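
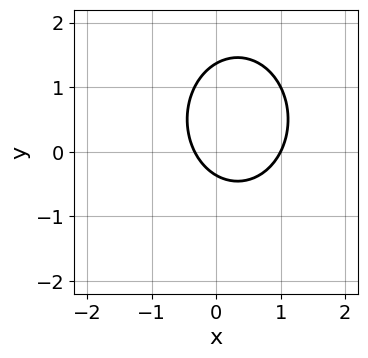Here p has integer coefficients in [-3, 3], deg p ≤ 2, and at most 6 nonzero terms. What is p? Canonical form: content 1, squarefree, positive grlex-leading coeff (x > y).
3*x^2 + 2*y^2 - 2*x - 2*y - 1

1. The degree is 2 — a generic line meets the curve in up to 2 points.
2. Reading off the gridlines: it meets the x-axis at x = 1 (among the integer gridlines).
3. Putting this together gives p.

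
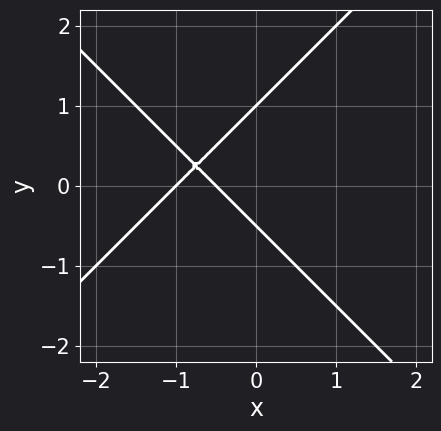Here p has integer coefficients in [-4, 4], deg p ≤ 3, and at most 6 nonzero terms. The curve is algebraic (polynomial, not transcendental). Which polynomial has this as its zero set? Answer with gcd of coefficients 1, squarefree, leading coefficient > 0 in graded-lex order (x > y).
1. deg p = 2. A generic line meets the curve in up to 2 points.
2. Against the integer gridlines: it meets the x-axis at x = -1 (among the integer gridlines); it crosses the y-axis at the gridline y = 1.
3. These observations pin down the coefficients.

2*x^2 - 2*y^2 + 3*x + y + 1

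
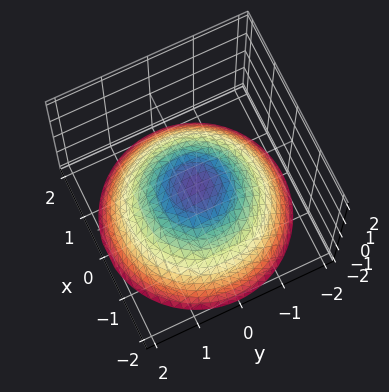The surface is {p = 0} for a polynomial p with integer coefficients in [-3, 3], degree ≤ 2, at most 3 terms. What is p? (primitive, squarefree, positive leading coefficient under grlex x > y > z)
x^2 + y^2 + 2*z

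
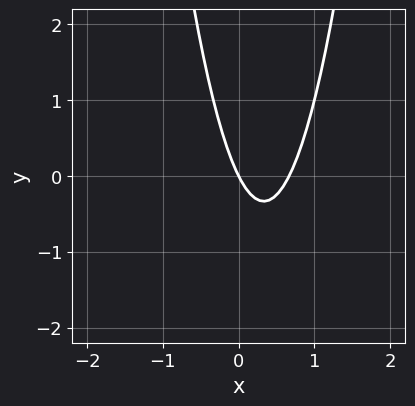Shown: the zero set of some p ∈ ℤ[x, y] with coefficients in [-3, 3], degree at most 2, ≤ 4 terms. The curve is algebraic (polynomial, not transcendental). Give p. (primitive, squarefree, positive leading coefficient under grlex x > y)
First, deg p = 2. A generic line meets the curve in up to 2 points.
Next, reading off the gridlines: it meets the x-axis at x = 0 (among the integer gridlines); it meets the y-axis at y = 0 (among the integer gridlines).
Finally, together with the visible shape, these determine p as stated.

3*x^2 - 2*x - y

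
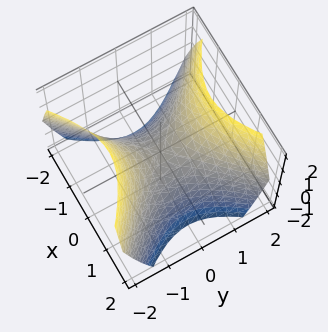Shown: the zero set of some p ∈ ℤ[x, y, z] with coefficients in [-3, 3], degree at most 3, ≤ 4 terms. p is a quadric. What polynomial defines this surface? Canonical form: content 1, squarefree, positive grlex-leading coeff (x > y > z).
x^2 - y^2 + z

Degree: a saddle surface; a quadric, so deg p = 2.
Symmetries: the x ↦ −x reflection is a symmetry, so x appears only in even powers; the y ↦ −y reflection is a symmetry, so y appears only in even powers.
Against the integer gridlines: one y-axis crossing is at y = 0; one x-axis crossing is at x = 0.
Matching integer coefficients to the picture gives p.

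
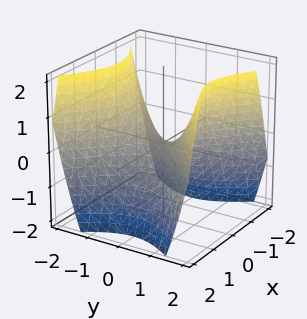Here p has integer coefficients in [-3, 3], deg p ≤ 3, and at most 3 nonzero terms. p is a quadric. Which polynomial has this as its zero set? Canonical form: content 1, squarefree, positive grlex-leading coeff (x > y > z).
First, the degree is 2 — a saddle surface; a quadric.
Next, symmetries: it's symmetric under y → −y, forcing even powers of y; the x ↦ −x reflection is a symmetry, so x appears only in even powers.
Next, from the visible intercepts: one z-axis crossing is at z = 0; one y-axis crossing is at y = 0.
Finally, putting this together gives p.

x^2 - y^2 + z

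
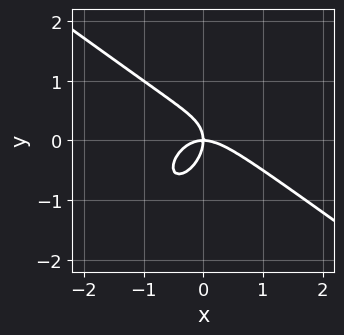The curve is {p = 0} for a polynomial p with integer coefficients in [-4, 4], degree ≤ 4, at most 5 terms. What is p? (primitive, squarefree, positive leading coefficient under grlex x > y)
2*x^3 + x^2*y - x*y^2 + 2*y^3 + 2*x*y

First, deg p = 3. The shape is more complex than any degree-2 curve.
Then, from the axis intercepts and sections: it meets the y-axis at y = 0 (among the integer gridlines); one x-axis crossing is at x = 0.
Finally, these observations pin down the coefficients.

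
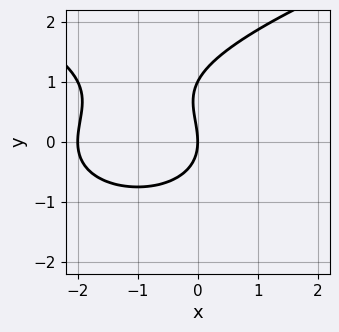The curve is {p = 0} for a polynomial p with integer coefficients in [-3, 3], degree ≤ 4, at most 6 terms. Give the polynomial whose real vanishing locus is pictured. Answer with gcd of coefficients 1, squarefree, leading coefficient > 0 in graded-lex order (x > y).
1. deg p = 3. No degree-2 curve has this shape.
2. Observable constraints: among the integer gridlines, it crosses the y-axis at y ∈ {0, 1}; among the integer gridlines, it crosses the x-axis at x ∈ {-2, 0}.
3. Fitting integer coefficients to these (and the overall shape) gives p.

y^3 - x^2 - y^2 - 2*x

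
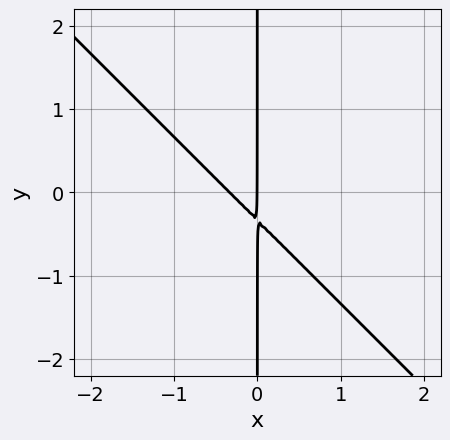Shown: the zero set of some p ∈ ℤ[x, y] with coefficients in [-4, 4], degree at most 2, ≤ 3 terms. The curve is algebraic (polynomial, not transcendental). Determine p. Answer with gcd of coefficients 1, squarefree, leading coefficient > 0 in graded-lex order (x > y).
1. Degree: the shape is more complex than any degree-1 curve, so deg p = 2.
2. From the axis intercepts and sections: the visible y-axis segment lies entirely on the curve; it meets the x-axis at x = 0 (among the integer gridlines).
3. Solving for integer coefficients yields p as stated.

3*x^2 + 3*x*y + x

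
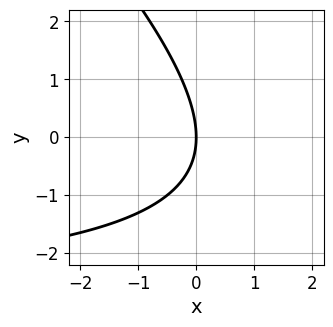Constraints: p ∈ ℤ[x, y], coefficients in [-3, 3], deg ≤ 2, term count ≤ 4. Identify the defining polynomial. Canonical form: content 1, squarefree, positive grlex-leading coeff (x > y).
x*y + y^2 + 3*x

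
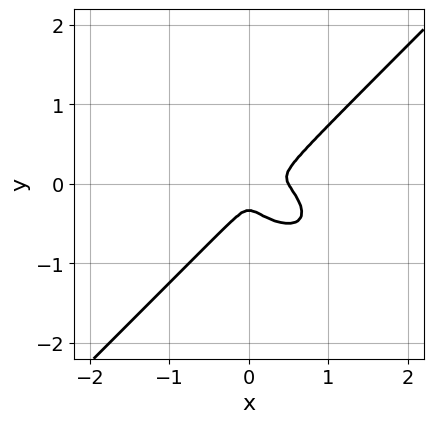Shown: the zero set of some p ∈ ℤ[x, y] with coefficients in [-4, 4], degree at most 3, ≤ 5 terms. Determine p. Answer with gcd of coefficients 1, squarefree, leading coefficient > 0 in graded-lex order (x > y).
deg p = 3. No degree-2 curve has this shape.
The integer polynomial consistent with all of this is the stated p.

2*x^3 + x^2*y - 3*y^3 - x^2 - y^2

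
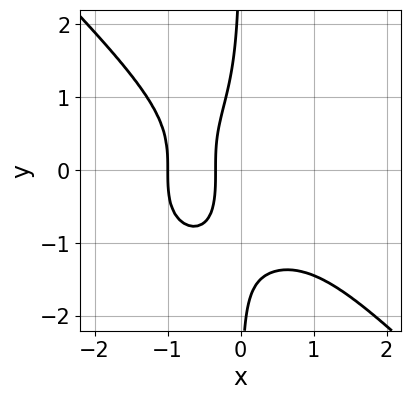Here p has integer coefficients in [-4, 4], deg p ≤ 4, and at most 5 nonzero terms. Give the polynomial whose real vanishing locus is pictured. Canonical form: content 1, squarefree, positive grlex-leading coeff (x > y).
2*x^4 + 2*x*y^3 + 3*x + 1

(a) deg p = 4. A generic line meets the curve in up to 4 points.
(b) Against the integer gridlines: it crosses the x-axis at the gridline x = -1; the curve avoids every integer y-axis point in the box.
(c) Fitting integer coefficients to these (and the overall shape) gives p.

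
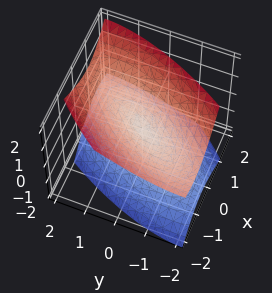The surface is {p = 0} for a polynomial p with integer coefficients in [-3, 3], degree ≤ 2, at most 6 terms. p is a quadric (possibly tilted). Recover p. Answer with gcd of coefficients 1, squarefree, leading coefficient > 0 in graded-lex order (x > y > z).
Degree: a generic line meets the surface in up to 2 points, so deg p = 2.
From the axis intercepts and sections: it meets the z-axis at z = 0 (among the integer gridlines); one x-axis crossing is at x = 0; one y-axis crossing is at y = 0.
Putting this together gives p.

2*x^2 - 2*x*y + x*z + y^2 - 2*z^2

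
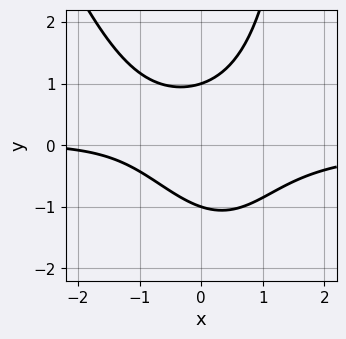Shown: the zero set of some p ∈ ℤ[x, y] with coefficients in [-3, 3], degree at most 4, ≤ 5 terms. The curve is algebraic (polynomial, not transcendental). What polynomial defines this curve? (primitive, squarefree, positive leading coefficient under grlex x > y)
3*x^2*y + x*y^2 - 3*y^2 + x + 3

First, degree: the shape is more complex than any degree-2 curve, so deg p = 3.
Then, checking where it meets the axes: among the integer gridlines, it crosses the y-axis at y ∈ {-1, 1}; it misses every integer gridline on the x-axis.
Finally, solving for integer coefficients yields p as stated.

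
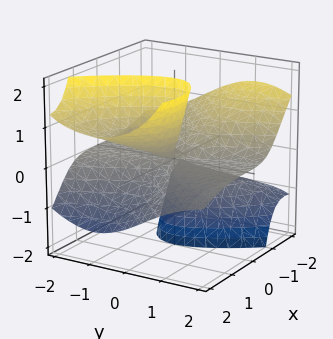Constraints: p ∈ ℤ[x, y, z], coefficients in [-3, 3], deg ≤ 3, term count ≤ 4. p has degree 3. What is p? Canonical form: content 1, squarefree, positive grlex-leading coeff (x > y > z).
x^3 + 3*x*y*z - 3*x*z^2 + 3*y^2*z

First, the picture has 2 separate pieces.
Then, the degree is 3 — a generic line meets the surface in up to 3 points.
Next, checking where it meets the axes: one x-axis crossing is at x = 0; every point of the y-axis in the box is on the surface; the visible z-axis segment lies entirely on the surface.
Finally, assembling these constraints gives the stated polynomial.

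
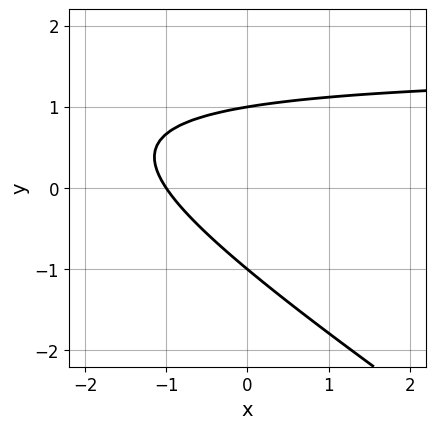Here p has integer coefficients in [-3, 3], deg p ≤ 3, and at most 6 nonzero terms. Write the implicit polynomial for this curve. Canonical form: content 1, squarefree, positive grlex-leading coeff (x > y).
(a) The degree is 2 — the shape is more complex than any degree-1 curve.
(b) From the axis intercepts and sections: one x-axis crossing is at x = -1; among the integer gridlines, it crosses the y-axis at y ∈ {-1, 1}.
(c) Together with the visible shape, these determine p as stated.

2*x*y + 3*y^2 - 3*x - 3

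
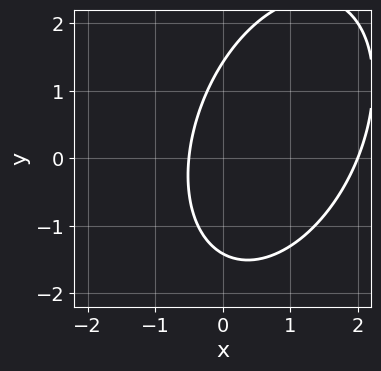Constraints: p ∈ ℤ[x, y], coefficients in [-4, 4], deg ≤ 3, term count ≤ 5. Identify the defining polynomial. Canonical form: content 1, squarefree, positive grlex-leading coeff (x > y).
2*x^2 - x*y + y^2 - 3*x - 2

The degree is 2 — no degree-1 curve has this shape.
Checking where it meets the axes: it crosses the x-axis at the gridline x = 2.
Together with the visible shape, these determine p as stated.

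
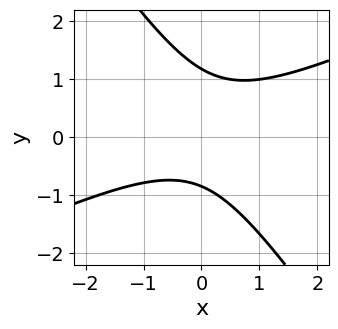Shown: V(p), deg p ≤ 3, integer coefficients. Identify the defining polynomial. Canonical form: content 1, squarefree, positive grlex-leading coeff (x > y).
1. The degree is 2 — a generic line meets the curve in up to 2 points.
2. Observable constraints: the curve avoids every integer x-axis point in the box.
3. Assembling these constraints gives the stated polynomial.

2*x^2 - 3*x*y - 3*y^2 + y + 3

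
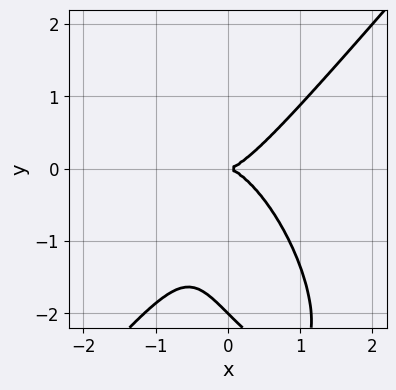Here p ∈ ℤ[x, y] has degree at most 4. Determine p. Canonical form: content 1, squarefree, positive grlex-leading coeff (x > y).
Degree: the shape is more complex than any degree-2 curve, so deg p = 3.
Against the integer gridlines: it crosses the x-axis at the gridline x = 0; the y-axis gridline crossings are at y ∈ {-2, 0}.
These observations pin down the coefficients.

3*x^3 - x*y^2 - y^3 - 2*y^2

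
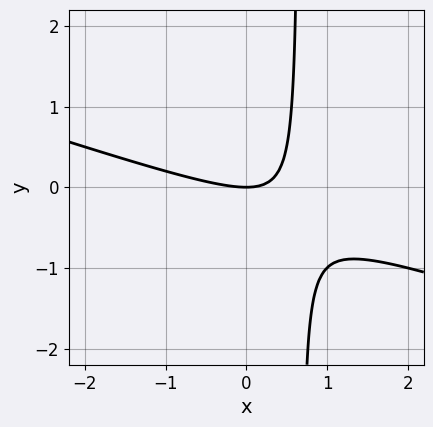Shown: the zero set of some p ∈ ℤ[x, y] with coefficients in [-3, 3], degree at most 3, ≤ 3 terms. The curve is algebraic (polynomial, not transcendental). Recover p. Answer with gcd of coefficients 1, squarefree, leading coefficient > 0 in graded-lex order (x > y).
(a) Degree: no degree-1 curve has this shape, so deg p = 2.
(b) From the visible intercepts: one y-axis crossing is at y = 0; it meets the x-axis at x = 0 (among the integer gridlines).
(c) The integer polynomial consistent with all of this is the stated p.

x^2 + 3*x*y - 2*y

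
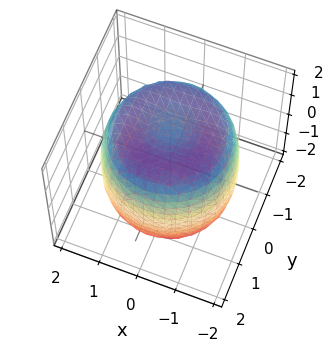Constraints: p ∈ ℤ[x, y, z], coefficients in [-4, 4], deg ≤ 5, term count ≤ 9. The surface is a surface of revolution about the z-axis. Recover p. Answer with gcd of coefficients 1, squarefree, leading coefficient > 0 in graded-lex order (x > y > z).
x^4 + 2*x^2*y^2 + y^4 - 2*x^2 - 2*y^2 + z^2 - 2

(a) Degree: a generic line meets the surface in up to 4 points, so deg p = 4.
(b) Symmetries: the surface is invariant under rotation about z: p = q(x² + y², z).
(c) Against the integer gridlines: a circular section at z = 1 has radius between 1 and 2.
(d) Together with the visible shape, these determine p as stated.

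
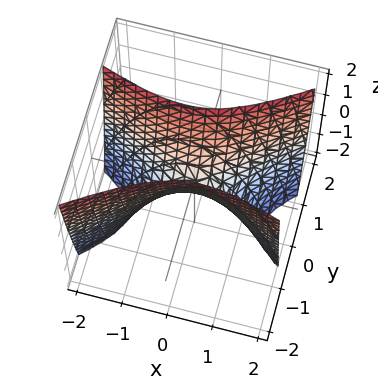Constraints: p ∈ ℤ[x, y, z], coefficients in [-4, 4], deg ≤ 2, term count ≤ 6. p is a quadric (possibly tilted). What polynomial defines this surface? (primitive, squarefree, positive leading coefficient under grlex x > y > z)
deg p = 2. The shape is more complex than any degree-1 surface.
Against the integer gridlines: it crosses the y-axis at the gridline y = 0; it meets the x-axis at x = 0 (among the integer gridlines); it crosses the z-axis at the gridline z = 0.
The integer polynomial consistent with all of this is the stated p.

x^2 + x*y - 3*y^2 + z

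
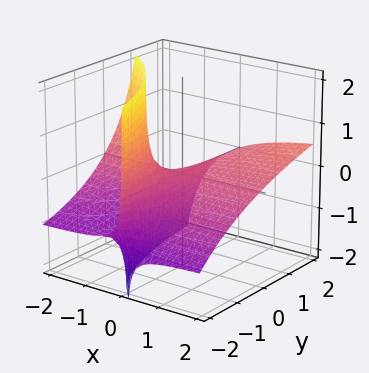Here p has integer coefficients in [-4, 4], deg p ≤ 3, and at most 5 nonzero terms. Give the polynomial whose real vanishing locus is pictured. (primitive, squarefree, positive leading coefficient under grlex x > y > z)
1. Degree: the shape is more complex than any degree-1 surface, so deg p = 2.
2. Reading off the gridlines: one z-axis crossing is at z = 0; the visible x-axis segment lies entirely on the surface; every point of the y-axis in the box is on the surface.
3. Assembling these constraints gives the stated polynomial.

x*y - 2*x*z - y*z - 2*z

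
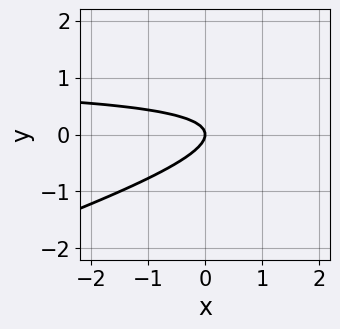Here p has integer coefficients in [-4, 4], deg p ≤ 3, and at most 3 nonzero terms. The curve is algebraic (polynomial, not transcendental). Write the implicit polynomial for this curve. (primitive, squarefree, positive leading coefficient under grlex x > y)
x*y - 3*y^2 - x

The degree is 2 — the shape is more complex than any degree-1 curve.
From the axis intercepts and sections: it crosses the y-axis at the gridline y = 0; it crosses the x-axis at the gridline x = 0.
Solving for integer coefficients yields p as stated.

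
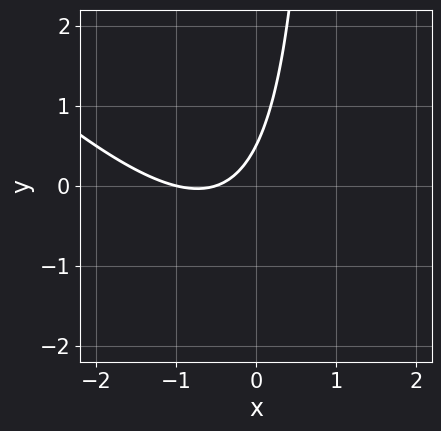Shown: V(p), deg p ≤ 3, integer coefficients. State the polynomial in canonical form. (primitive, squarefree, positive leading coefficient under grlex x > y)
First, degree: no degree-1 curve has this shape, so deg p = 2.
Then, from the axis intercepts and sections: one x-axis crossing is at x = -1.
Finally, matching integer coefficients to the picture gives p.

2*x^2 + 2*x*y + 3*x - 2*y + 1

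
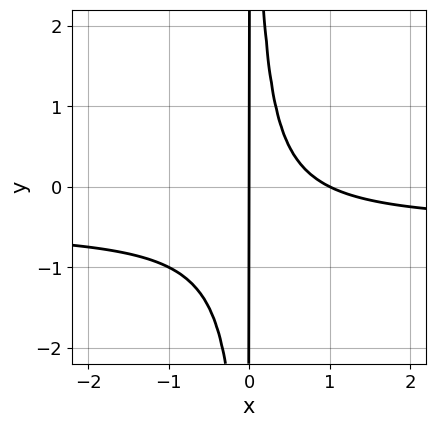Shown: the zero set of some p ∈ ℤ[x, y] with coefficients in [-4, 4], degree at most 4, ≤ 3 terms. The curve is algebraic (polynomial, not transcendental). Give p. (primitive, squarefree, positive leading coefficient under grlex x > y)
deg p = 3. A generic line meets the curve in up to 3 points.
Against the integer gridlines: every point of the y-axis in the box is on the curve; the x-axis gridline crossings are at x ∈ {0, 1}.
The integer polynomial consistent with all of this is the stated p.

2*x^2*y + x^2 - x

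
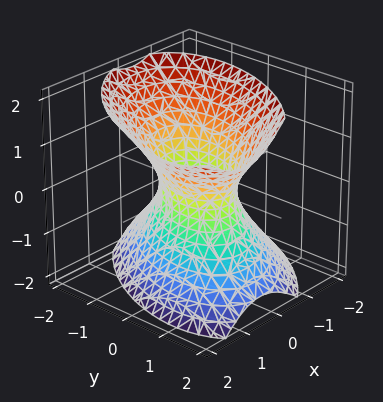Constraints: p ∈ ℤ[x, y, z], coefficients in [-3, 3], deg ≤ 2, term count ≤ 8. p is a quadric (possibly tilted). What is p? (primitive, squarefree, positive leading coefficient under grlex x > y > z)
3*x^2 - 2*x*y - x*z + 2*y^2 - 2*z^2 - 2

(a) deg p = 2. No degree-1 surface has this shape.
(b) Reading off the gridlines: the y-axis gridline crossings are at y ∈ {-1, 1}; it misses every integer gridline on the z-axis.
(c) Assembling these constraints gives the stated polynomial.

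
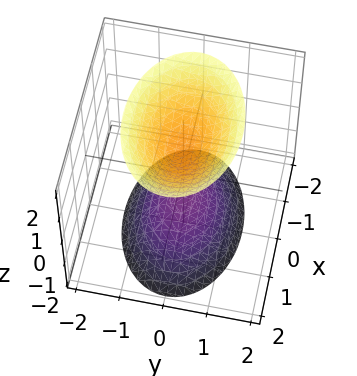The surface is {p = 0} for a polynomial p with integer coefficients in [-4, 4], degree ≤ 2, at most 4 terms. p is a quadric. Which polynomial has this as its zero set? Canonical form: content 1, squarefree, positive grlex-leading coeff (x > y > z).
The picture has 2 separate pieces. They look like related sheets of one shape, so recover p as a whole.
deg p = 2. Two separate bowl-shaped sheets opening away from each other; a quadric.
Symmetries: the z ↦ −z reflection is a symmetry, so z appears only in even powers; it's symmetric under x → −x, forcing even powers of x; it's symmetric under y → −y, forcing even powers of y.
From the axis intercepts and sections: among the integer gridlines, it crosses the z-axis at z ∈ {-1, 1}; it misses every integer gridline on the y-axis; no x-intercept at any integer in the box.
These observations pin down the coefficients.

x^2 + 2*y^2 - z^2 + 1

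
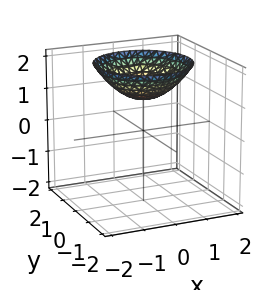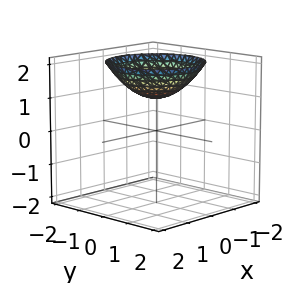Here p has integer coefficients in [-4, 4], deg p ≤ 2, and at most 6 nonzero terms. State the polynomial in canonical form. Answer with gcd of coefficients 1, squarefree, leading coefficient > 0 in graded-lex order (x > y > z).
x^2 + y^2 - 2*z + 2

First, the degree is 2 — a generic line meets the surface in up to 2 points.
Next, symmetries: the z-axis is an axis of rotation, so x and y enter only as x² + y².
Then, from the visible intercepts: no y-intercept at any integer in the box; one z-axis crossing is at z = 1.
Finally, fitting integer coefficients to these (and the overall shape) gives p.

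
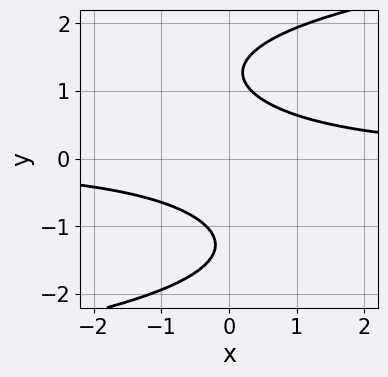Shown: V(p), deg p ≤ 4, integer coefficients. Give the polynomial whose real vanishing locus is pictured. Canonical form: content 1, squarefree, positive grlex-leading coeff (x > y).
deg p = 4. A generic line meets the curve in up to 4 points.
From the visible intercepts: no x-intercept at any integer in the box; no y-intercept at any integer in the box.
Putting this together gives p.

y^4 - 3*x*y - 3*y^2 + 3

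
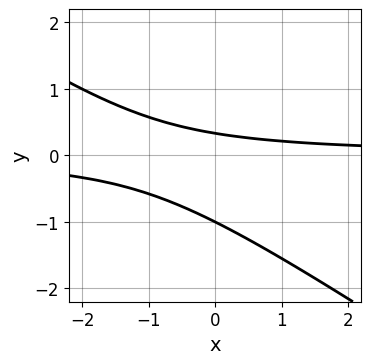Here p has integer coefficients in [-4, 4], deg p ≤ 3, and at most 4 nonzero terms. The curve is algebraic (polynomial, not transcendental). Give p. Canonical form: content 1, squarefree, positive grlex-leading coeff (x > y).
(a) The degree is 2 — no degree-1 curve has this shape.
(b) Checking where it meets the axes: one y-axis crossing is at y = -1; it misses every integer gridline on the x-axis.
(c) Assembling these constraints gives the stated polynomial.

2*x*y + 3*y^2 + 2*y - 1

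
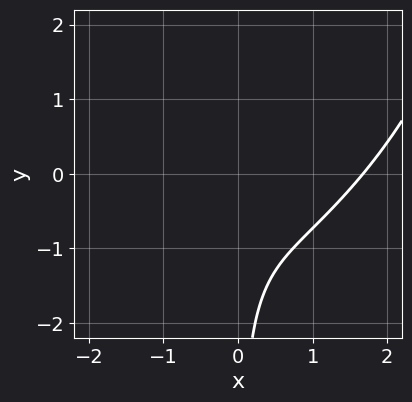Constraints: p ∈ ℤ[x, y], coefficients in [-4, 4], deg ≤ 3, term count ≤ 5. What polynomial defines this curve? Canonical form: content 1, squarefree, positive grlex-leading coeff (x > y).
2*x^3 - 2*x^2*y + x*y^2 - 3*x^2 - 1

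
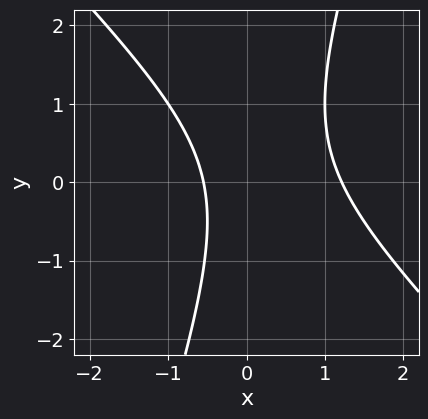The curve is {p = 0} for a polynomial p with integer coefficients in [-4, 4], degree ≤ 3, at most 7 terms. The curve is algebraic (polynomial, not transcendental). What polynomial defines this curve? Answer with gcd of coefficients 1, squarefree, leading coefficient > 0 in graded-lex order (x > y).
3*x^2 + 2*x*y - y^2 - 2*x - 2

(a) The degree is 2 — the shape is more complex than any degree-1 curve.
(b) From the axis intercepts and sections: it misses every integer gridline on the y-axis.
(c) Putting this together gives p.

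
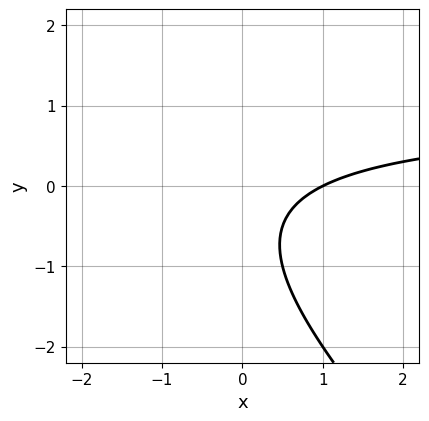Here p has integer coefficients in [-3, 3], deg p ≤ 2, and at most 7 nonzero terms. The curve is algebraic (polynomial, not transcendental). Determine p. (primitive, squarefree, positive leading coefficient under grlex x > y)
First, degree: no degree-1 curve has this shape, so deg p = 2.
Then, against the integer gridlines: it misses every integer gridline on the y-axis; one x-axis crossing is at x = 1.
Finally, solving for integer coefficients yields p as stated.

x*y + y^2 - x + y + 1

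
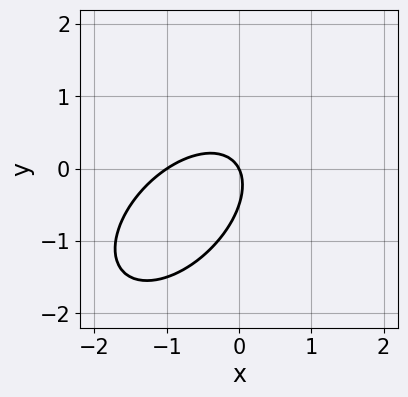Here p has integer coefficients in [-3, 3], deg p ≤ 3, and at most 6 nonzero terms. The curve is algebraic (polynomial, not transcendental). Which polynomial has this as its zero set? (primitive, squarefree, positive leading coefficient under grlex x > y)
2*x^2 - 2*x*y + 2*y^2 + 2*x + y

The degree is 2 — no degree-1 curve has this shape.
Checking where it meets the axes: the x-axis gridline crossings are at x ∈ {-1, 0}; it meets the y-axis at y = 0 (among the integer gridlines).
Fitting integer coefficients to these (and the overall shape) gives p.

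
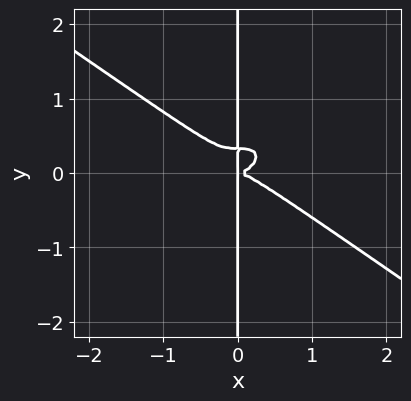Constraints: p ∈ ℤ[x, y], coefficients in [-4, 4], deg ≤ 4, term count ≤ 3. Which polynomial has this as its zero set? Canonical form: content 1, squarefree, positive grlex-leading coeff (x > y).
Degree: the shape is more complex than any degree-3 curve, so deg p = 4.
Reading off the gridlines: every point of the y-axis in the box is on the curve.
These observations pin down the coefficients.

x^4 + 3*x*y^3 - x*y^2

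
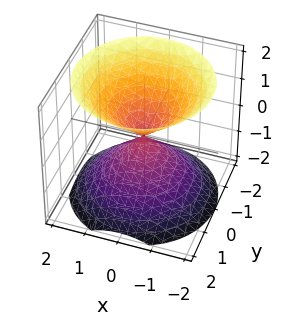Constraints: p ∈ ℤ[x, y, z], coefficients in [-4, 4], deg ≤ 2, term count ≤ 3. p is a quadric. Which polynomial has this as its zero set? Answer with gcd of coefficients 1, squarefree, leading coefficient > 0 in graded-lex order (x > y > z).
x^2 + y^2 - z^2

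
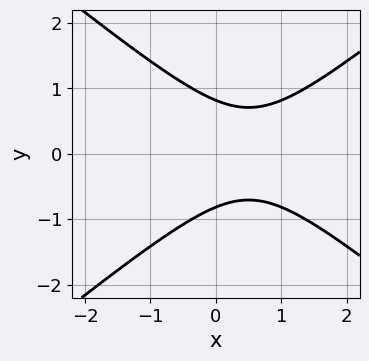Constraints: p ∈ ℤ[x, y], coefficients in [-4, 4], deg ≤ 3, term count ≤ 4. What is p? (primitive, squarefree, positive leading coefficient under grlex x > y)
(a) deg p = 2. A generic line meets the curve in up to 2 points.
(b) Symmetries: the y ↦ −y reflection is a symmetry, so y appears only in even powers.
(c) From the visible intercepts: it misses every integer gridline on the x-axis.
(d) Matching integer coefficients to the picture gives p.

2*x^2 - 3*y^2 - 2*x + 2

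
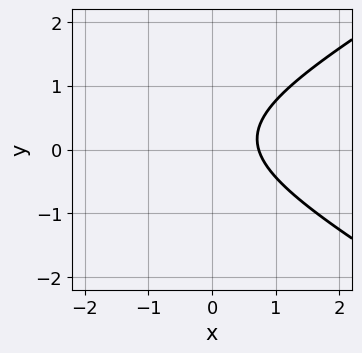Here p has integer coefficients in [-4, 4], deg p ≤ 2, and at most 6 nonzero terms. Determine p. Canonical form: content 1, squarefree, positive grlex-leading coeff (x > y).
First, deg p = 2. The shape is more complex than any degree-1 curve.
Next, against the integer gridlines: it misses every integer gridline on the y-axis.
Finally, fitting integer coefficients to these (and the overall shape) gives p.

x^2 - 3*y^2 + 2*x + y - 2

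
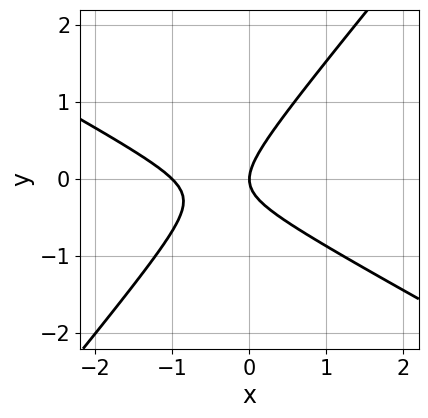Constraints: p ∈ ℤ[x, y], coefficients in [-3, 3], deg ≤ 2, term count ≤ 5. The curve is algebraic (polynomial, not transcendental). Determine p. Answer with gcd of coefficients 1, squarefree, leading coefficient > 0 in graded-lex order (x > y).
2*x^2 + 2*x*y - 3*y^2 + 2*x

First, degree: a generic line meets the curve in up to 2 points, so deg p = 2.
Next, from the visible intercepts: one y-axis crossing is at y = 0; among the integer gridlines, it crosses the x-axis at x ∈ {-1, 0}.
Finally, these observations pin down the coefficients.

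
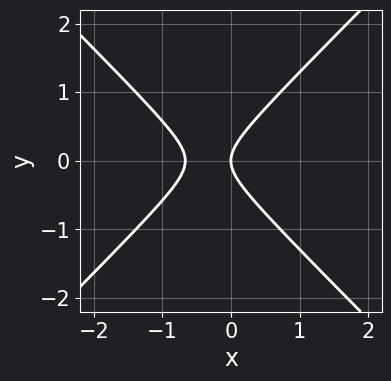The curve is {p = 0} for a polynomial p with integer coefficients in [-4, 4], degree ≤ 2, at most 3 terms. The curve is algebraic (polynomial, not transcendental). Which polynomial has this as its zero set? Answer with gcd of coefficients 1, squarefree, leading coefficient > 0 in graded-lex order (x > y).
3*x^2 - 3*y^2 + 2*x

First, the degree is 2 — a generic line meets the curve in up to 2 points.
Then, symmetries: the y ↦ −y reflection is a symmetry, so y appears only in even powers.
Then, observable constraints: one y-axis crossing is at y = 0; it crosses the x-axis at the gridline x = 0.
Finally, together with the visible shape, these determine p as stated.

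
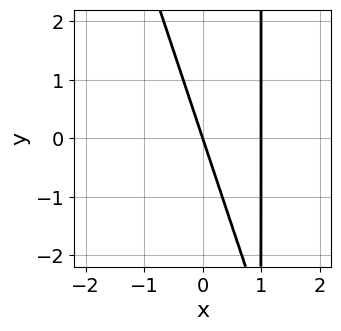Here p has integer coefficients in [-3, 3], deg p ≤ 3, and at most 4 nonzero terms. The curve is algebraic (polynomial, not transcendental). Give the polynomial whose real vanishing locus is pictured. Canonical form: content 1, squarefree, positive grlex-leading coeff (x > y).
The degree is 2 — the shape is more complex than any degree-1 curve.
Reading off the gridlines: among the integer gridlines, it crosses the x-axis at x ∈ {0, 1}; it meets the y-axis at y = 0 (among the integer gridlines).
Assembling these constraints gives the stated polynomial.

3*x^2 + x*y - 3*x - y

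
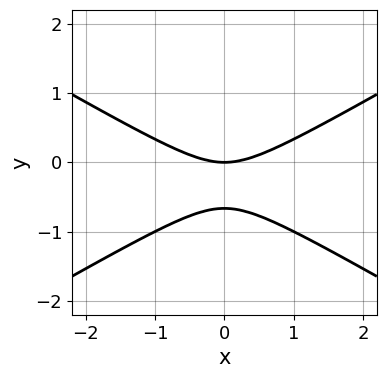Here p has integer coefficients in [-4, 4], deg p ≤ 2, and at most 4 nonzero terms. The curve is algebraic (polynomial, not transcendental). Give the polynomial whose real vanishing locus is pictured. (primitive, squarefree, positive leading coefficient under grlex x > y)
x^2 - 3*y^2 - 2*y

(a) The degree is 2 — the shape is more complex than any degree-1 curve.
(b) Symmetries: the x ↦ −x reflection is a symmetry, so x appears only in even powers.
(c) Against the integer gridlines: it crosses the x-axis at the gridline x = 0; it meets the y-axis at y = 0 (among the integer gridlines).
(d) Matching integer coefficients to the picture gives p.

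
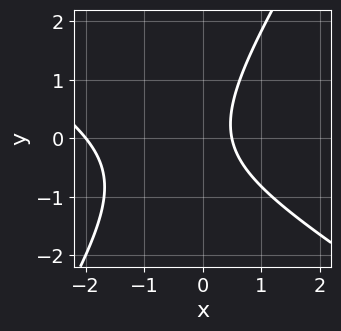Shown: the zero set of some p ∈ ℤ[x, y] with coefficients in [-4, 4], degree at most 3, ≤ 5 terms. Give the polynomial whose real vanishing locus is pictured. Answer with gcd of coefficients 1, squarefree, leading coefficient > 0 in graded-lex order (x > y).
(a) The degree is 2 — the shape is more complex than any degree-1 curve.
(b) From the axis intercepts and sections: it meets the x-axis at x = -2 (among the integer gridlines); no y-intercept at any integer in the box.
(c) Matching integer coefficients to the picture gives p.

2*x^2 + 2*x*y - 2*y^2 + 3*x - 2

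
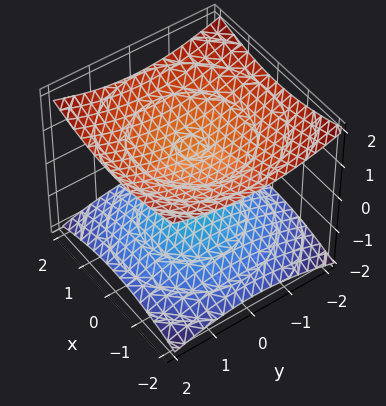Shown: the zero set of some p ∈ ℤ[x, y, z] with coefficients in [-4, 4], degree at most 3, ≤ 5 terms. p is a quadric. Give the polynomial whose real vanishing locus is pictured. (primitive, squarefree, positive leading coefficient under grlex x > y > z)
I count 2 distinct pieces. Treating them together as one polynomial.
Degree: two sheets facing apart; a quadric, so deg p = 2.
Symmetries: it's symmetric under z → −z, forcing even powers of z; the z-axis is an axis of rotation, so x and y enter only as x² + y².
Reading off the gridlines: among the integer gridlines, it crosses the z-axis at z ∈ {-1, 1}; no x-intercept at any integer in the box; it misses every integer gridline on the y-axis.
Matching integer coefficients to the picture gives p.

x^2 + y^2 - 3*z^2 + 3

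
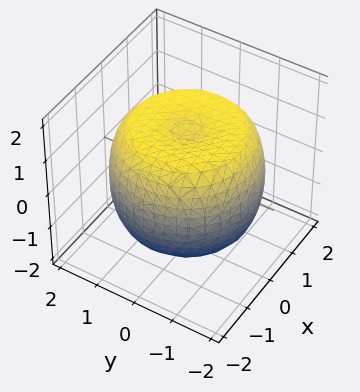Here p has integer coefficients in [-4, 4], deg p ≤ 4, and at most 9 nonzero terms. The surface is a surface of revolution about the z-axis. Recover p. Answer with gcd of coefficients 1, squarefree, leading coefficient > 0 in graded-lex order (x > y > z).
x^4 + 2*x^2*y^2 + y^4 - 2*x^2 - 2*y^2 + 2*z^2 - 3

(a) deg p = 4.
(b) Symmetries: the z-axis is an axis of rotation, so x and y enter only as x² + y².
(c) Reading off the gridlines: a circular section at z = 0 has radius between 1 and 2.
(d) Matching integer coefficients to the picture gives p.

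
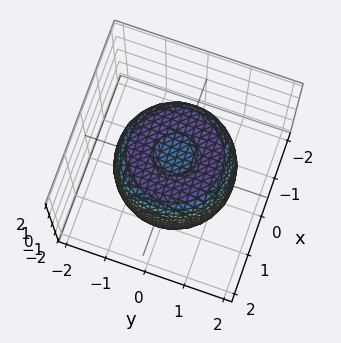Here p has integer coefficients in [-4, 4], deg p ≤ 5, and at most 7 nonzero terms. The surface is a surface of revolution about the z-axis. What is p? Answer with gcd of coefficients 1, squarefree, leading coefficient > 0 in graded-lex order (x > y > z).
The degree is 4 — the shape is more complex than any degree-3 surface.
Symmetries: the surface is invariant under rotation about z: p = q(x² + y², z).
Checking where it meets the axes: the z-axis gridline crossings are at z ∈ {-1, 1}; a circular section at z = 0 has radius between 1 and 2.
Solving for integer coefficients yields p as stated.

2*x^4 + 4*x^2*y^2 + 2*y^4 - 3*x^2 - 3*y^2 + 2*z^2 - 2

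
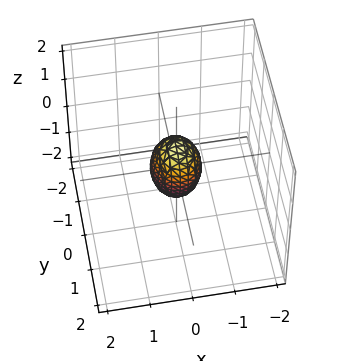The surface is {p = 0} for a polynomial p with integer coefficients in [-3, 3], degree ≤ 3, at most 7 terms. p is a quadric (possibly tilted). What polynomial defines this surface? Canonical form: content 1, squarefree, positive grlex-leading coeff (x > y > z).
3*x^2 + 2*y^2 - y*z + z^2 - 1

1. The degree is 2 — a generic line meets the surface in up to 2 points.
2. Observable constraints: among the integer gridlines, it crosses the z-axis at z ∈ {-1, 1}.
3. Fitting integer coefficients to these (and the overall shape) gives p.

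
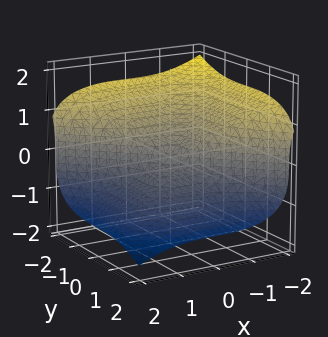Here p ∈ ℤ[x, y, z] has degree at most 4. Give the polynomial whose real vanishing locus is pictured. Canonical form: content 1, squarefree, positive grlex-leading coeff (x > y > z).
x^3 + y^3 + 3*z^3

Degree: the shape is more complex than any degree-2 surface, so deg p = 3.
Observable constraints: it crosses the z-axis at the gridline z = 0; one y-axis crossing is at y = 0.
Putting this together gives p.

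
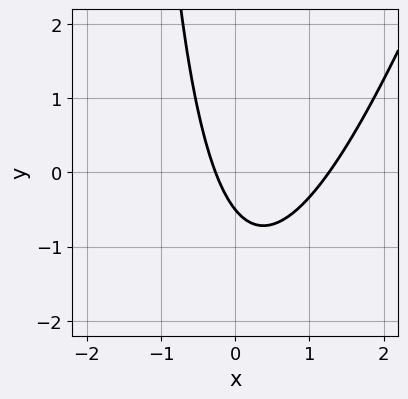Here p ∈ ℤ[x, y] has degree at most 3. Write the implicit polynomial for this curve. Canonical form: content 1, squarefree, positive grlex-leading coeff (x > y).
First, the degree is 2 — no degree-1 curve has this shape.
Finally, solving for integer coefficients yields p as stated.

3*x^2 - x*y - 3*x - 2*y - 1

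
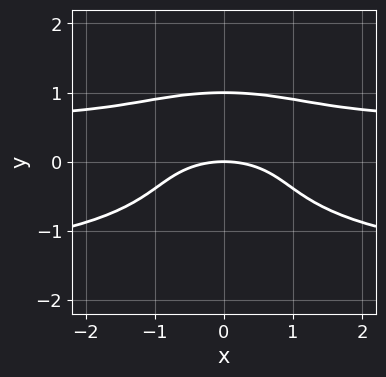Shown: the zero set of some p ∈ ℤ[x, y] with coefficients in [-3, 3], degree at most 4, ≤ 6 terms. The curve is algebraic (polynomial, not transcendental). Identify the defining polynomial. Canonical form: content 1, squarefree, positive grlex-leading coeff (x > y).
First, deg p = 4. A generic line meets the curve in up to 4 points.
Next, symmetries: mirror symmetry x ↦ −x ⇒ only even powers of x.
Then, against the integer gridlines: the y-axis gridline crossings are at y ∈ {0, 1}; one x-axis crossing is at x = 0.
Finally, fitting integer coefficients to these (and the overall shape) gives p.

x^2*y^2 + 3*y^4 + x^2*y - x^2 - 3*y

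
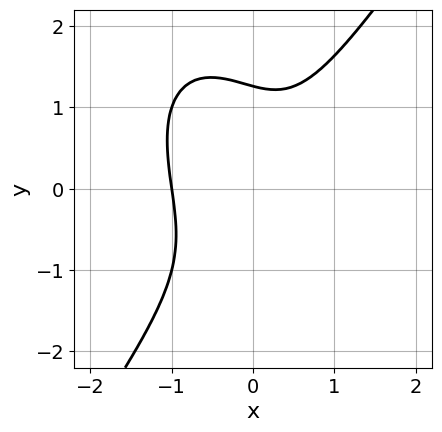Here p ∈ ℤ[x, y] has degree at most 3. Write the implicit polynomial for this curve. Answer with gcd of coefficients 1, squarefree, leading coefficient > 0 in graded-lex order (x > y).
deg p = 3. A generic line meets the curve in up to 3 points.
From the visible intercepts: it crosses the x-axis at the gridline x = -1.
The integer polynomial consistent with all of this is the stated p.

3*x^3 - y^3 + x^2 - x*y + 2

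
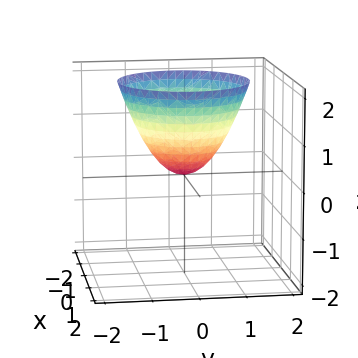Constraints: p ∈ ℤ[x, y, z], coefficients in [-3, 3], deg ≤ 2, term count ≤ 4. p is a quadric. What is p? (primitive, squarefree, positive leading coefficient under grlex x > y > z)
x^2 + y^2 - z

(a) Degree: a single bowl opening along one axis; a quadric, so deg p = 2.
(b) Symmetries: rotational symmetry about the z-axis ⇒ p depends on x, y only through x² + y².
(c) From the visible intercepts: one z-axis crossing is at z = 0; it crosses the y-axis at the gridline y = 0; a circular section at z = 1 has radius exactly 1; one x-axis crossing is at x = 0.
(d) Fitting integer coefficients to these (and the overall shape) gives p.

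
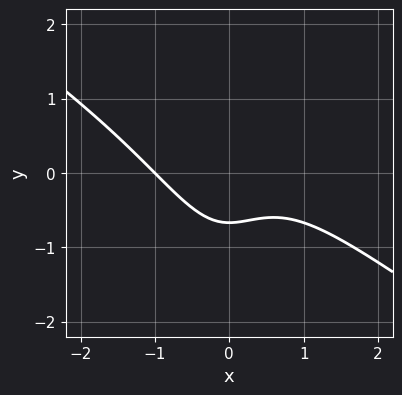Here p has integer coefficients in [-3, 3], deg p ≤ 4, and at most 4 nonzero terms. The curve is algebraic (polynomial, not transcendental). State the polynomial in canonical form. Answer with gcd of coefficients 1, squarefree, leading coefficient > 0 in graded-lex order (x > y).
2*x^3 + 3*x^2*y + 3*y + 2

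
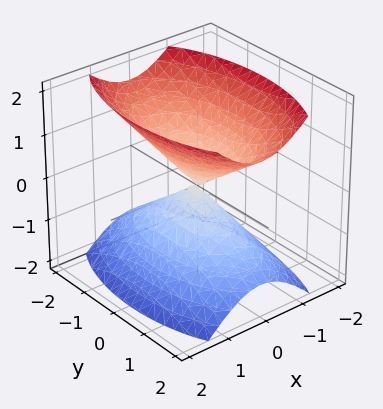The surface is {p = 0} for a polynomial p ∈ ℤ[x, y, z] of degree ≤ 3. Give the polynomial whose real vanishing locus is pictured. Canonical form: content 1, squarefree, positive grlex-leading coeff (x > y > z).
First, there are 2 components.
Next, degree: a double cone through the origin; a quadric, so deg p = 2.
Next, symmetries: the x ↦ −x reflection is a symmetry, so x appears only in even powers; the y ↦ −y reflection is a symmetry, so y appears only in even powers; it's symmetric under z → −z, forcing even powers of z.
Then, against the integer gridlines: it meets the x-axis at x = 0 (among the integer gridlines); it crosses the z-axis at the gridline z = 0; one y-axis crossing is at y = 0.
Finally, solving for integer coefficients yields p as stated.

3*x^2 + y^2 - 2*z^2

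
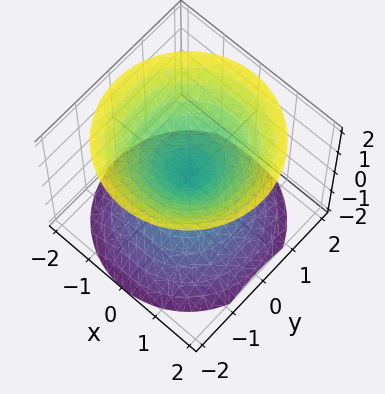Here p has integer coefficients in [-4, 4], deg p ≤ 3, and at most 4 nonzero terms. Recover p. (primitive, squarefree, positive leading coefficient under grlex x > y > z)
1. I count 2 distinct pieces. Treating them together as one polynomial.
2. deg p = 2. Two nappes meeting at a single point; a quadric.
3. Symmetries: mirror symmetry z ↦ −z ⇒ only even powers of z; rotational symmetry about the z-axis ⇒ p depends on x, y only through x² + y².
4. Checking where it meets the axes: it crosses the z-axis at the gridline z = 0; it crosses the y-axis at the gridline y = 0.
5. Together with the visible shape, these determine p as stated.

x^2 + y^2 - z^2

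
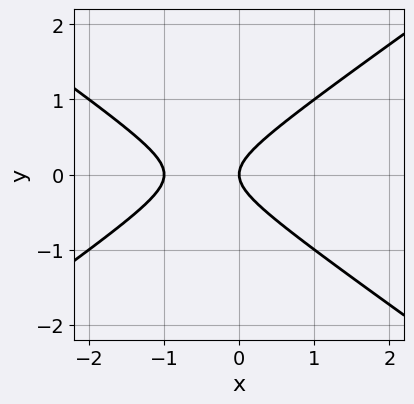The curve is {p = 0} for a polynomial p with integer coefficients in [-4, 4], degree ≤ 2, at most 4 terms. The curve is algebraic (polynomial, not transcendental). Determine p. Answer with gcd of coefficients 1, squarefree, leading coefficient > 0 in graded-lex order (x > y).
x^2 - 2*y^2 + x

The degree is 2 — the shape is more complex than any degree-1 curve.
Symmetries: it's symmetric under y → −y, forcing even powers of y.
From the axis intercepts and sections: among the integer gridlines, it crosses the x-axis at x ∈ {-1, 0}; one y-axis crossing is at y = 0.
The integer polynomial consistent with all of this is the stated p.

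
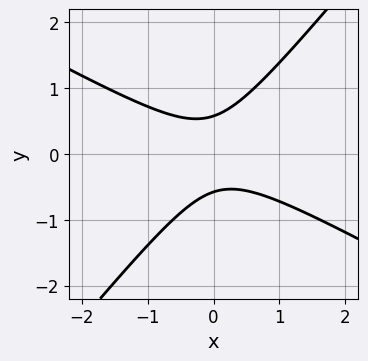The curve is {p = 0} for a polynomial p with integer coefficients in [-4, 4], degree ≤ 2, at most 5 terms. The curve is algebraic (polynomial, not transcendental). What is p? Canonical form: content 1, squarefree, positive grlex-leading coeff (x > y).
First, deg p = 2.
Next, reading off the gridlines: the curve avoids every integer x-axis point in the box.
Finally, matching integer coefficients to the picture gives p.

2*x^2 + 2*x*y - 3*y^2 + 1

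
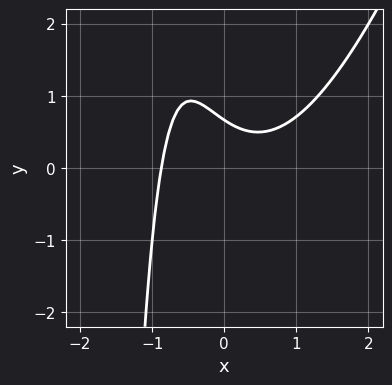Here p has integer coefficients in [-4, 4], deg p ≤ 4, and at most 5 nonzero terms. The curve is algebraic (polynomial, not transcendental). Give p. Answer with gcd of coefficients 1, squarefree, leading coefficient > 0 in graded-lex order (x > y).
3*x^3 - x^2*y - 3*x*y - 3*y + 2

(a) Degree: a generic line meets the curve in up to 3 points, so deg p = 3.
(b) Matching integer coefficients to the picture gives p.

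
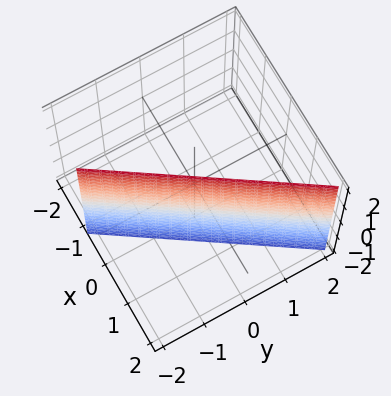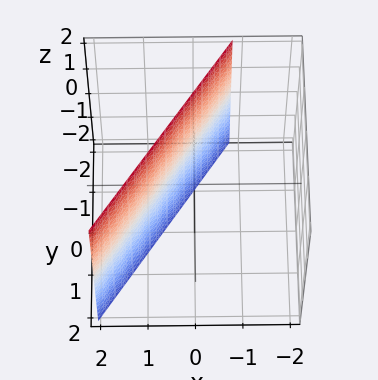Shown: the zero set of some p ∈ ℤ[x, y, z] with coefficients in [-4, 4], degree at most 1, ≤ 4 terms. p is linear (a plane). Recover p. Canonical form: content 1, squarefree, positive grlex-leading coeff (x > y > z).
3*x - 2*y - 2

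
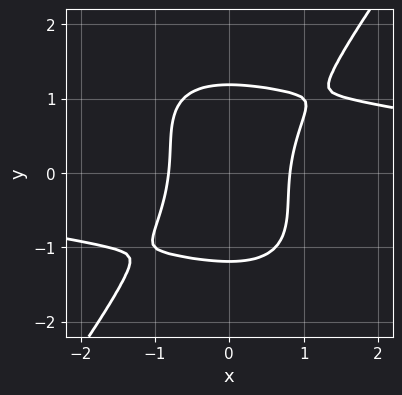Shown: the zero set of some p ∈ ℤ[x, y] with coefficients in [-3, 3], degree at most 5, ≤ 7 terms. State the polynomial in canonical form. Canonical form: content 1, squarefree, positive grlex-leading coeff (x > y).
x^3*y + x^2*y^2 - y^4 - 3*x^2 + 2

The degree is 4 — a generic line meets the curve in up to 4 points.
The integer polynomial consistent with all of this is the stated p.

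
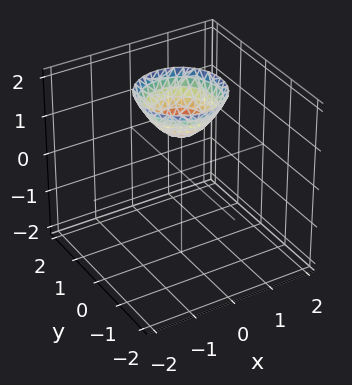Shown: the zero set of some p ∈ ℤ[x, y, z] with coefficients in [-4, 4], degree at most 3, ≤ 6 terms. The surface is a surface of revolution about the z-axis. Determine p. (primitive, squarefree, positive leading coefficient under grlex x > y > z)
First, the degree is 2 — a generic line meets the surface in up to 2 points.
Then, symmetries: the surface is invariant under rotation about z: p = q(x² + y², z).
Then, from the visible intercepts: it misses every integer gridline on the y-axis; the surface avoids every integer x-axis point in the box; it crosses the z-axis at the gridline z = 1.
Finally, solving for integer coefficients yields p as stated.

x^2 + y^2 - z + 1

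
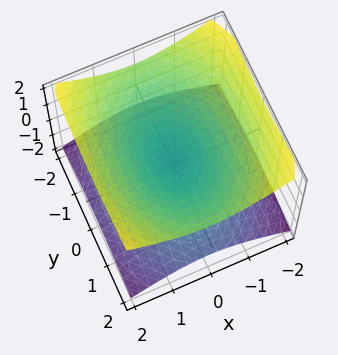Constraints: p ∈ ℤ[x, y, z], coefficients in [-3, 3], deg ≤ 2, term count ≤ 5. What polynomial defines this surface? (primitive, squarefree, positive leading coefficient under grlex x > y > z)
2*x^2 + y^2 - 3*z^2

1. The degree is 2 — a double cone through the origin; a quadric.
2. Symmetries: mirror symmetry x ↦ −x ⇒ only even powers of x; mirror symmetry y ↦ −y ⇒ only even powers of y; the z ↦ −z reflection is a symmetry, so z appears only in even powers.
3. From the axis intercepts and sections: it meets the y-axis at y = 0 (among the integer gridlines); one x-axis crossing is at x = 0.
4. Together with the visible shape, these determine p as stated.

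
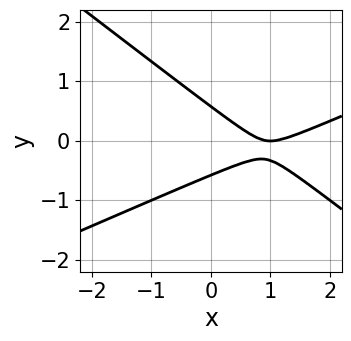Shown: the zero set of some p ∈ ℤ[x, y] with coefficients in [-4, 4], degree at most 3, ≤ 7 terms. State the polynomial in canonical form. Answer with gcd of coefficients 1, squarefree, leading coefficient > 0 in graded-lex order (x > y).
x^2 - x*y - 3*y^2 - 2*x + 1

First, deg p = 2.
Then, observable constraints: it crosses the x-axis at the gridline x = 1.
Finally, these observations pin down the coefficients.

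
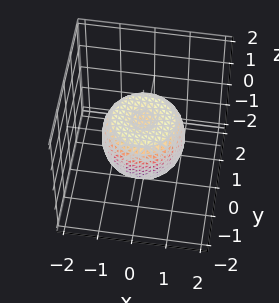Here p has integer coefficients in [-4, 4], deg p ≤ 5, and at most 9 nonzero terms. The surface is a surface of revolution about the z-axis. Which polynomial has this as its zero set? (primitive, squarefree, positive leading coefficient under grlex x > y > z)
(a) The degree is 4 — the shape is more complex than any degree-3 surface.
(b) Symmetries: rotational symmetry about the z-axis ⇒ p depends on x, y only through x² + y².
(c) Observable constraints: a circular section at z = 0 has radius between 1 and 2.
(d) Putting this together gives p.

2*x^4 + 4*x^2*y^2 + 2*y^4 - 2*x^2 - 2*y^2 + 2*z^2 - 1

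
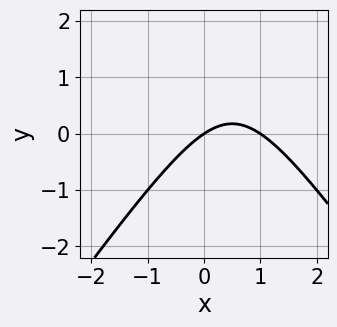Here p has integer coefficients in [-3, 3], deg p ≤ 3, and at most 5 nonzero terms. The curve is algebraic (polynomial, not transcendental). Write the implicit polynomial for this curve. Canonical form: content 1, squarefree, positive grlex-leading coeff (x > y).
1. Degree: the shape is more complex than any degree-1 curve, so deg p = 2.
2. Against the integer gridlines: the x-axis gridline crossings are at x ∈ {0, 1}; one y-axis crossing is at y = 0.
3. The integer polynomial consistent with all of this is the stated p.

2*x^2 - y^2 - 2*x + 3*y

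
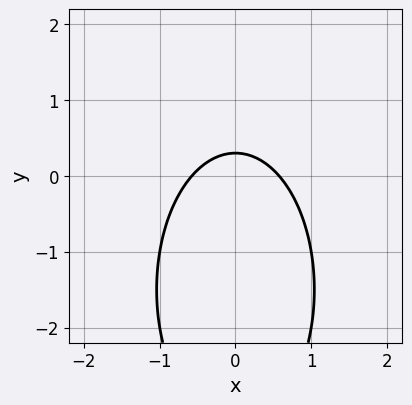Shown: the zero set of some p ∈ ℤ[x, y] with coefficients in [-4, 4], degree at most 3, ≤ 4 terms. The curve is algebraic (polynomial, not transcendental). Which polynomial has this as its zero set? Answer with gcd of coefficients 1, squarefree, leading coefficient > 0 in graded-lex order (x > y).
deg p = 2.
Symmetries: mirror symmetry x ↦ −x ⇒ only even powers of x.
Together with the visible shape, these determine p as stated.

3*x^2 + y^2 + 3*y - 1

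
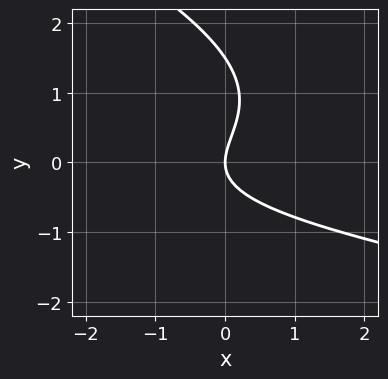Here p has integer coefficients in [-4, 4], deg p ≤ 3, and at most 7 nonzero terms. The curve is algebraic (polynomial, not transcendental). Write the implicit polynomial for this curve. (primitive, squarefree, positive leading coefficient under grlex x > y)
deg p = 3. The shape is more complex than any degree-2 curve.
From the axis intercepts and sections: it crosses the y-axis at the gridline y = 0; it meets the x-axis at x = 0 (among the integer gridlines).
Matching integer coefficients to the picture gives p.

x*y^2 + 2*y^3 + x*y - 3*y^2 + 3*x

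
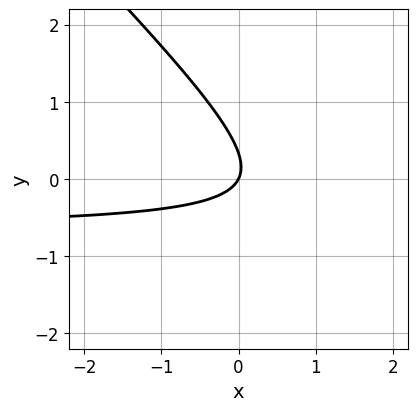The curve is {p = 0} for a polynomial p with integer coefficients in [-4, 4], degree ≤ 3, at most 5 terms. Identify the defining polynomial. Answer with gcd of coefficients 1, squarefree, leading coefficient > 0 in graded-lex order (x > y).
3*x*y + 3*y^2 + 2*x - y

The degree is 2 — no degree-1 curve has this shape.
Reading off the gridlines: it crosses the x-axis at the gridline x = 0; it crosses the y-axis at the gridline y = 0.
Together with the visible shape, these determine p as stated.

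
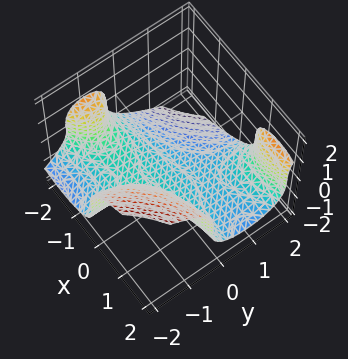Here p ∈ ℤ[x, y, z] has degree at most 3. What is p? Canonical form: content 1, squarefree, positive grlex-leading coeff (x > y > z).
2*x^2*y - 3*x*y^2 + 3*z^3 + 2*y + 3

(a) Degree: the shape is more complex than any degree-2 surface, so deg p = 3.
(b) From the axis intercepts and sections: the surface avoids every integer x-axis point in the box; it crosses the z-axis at the gridline z = -1.
(c) Assembling these constraints gives the stated polynomial.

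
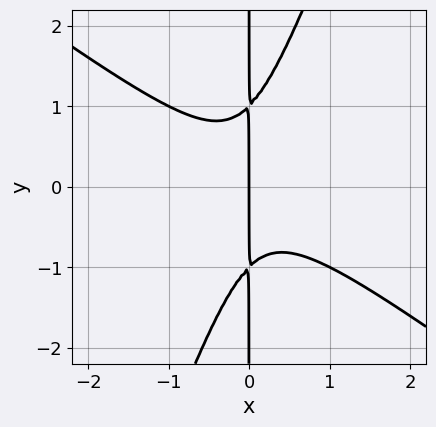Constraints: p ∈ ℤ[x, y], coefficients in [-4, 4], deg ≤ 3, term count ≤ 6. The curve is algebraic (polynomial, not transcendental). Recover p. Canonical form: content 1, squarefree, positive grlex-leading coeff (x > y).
2*x^3 + 2*x^2*y - x*y^2 + x

(a) The degree is 3 — the shape is more complex than any degree-2 curve.
(b) From the axis intercepts and sections: it meets the x-axis at x = 0 (among the integer gridlines); every point of the y-axis in the box is on the curve.
(c) The integer polynomial consistent with all of this is the stated p.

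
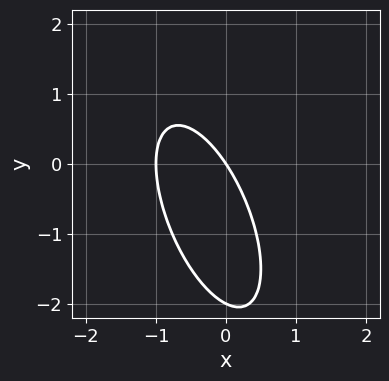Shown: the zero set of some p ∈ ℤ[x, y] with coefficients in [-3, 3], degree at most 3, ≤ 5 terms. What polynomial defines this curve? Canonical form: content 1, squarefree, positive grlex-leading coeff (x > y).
1. The degree is 2 — no degree-1 curve has this shape.
2. Checking where it meets the axes: among the integer gridlines, it crosses the y-axis at y ∈ {-2, 0}; the x-axis gridline crossings are at x ∈ {-1, 0}.
3. The integer polynomial consistent with all of this is the stated p.

3*x^2 + 2*x*y + y^2 + 3*x + 2*y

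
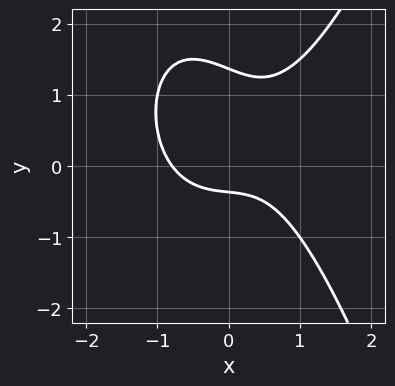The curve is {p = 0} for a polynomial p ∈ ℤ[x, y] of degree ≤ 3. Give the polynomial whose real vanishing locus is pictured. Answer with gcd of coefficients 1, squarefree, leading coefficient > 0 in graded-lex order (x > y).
deg p = 3. No degree-2 curve has this shape.
The integer polynomial consistent with all of this is the stated p.

2*x^3 - x*y - 2*y^2 + 2*y + 1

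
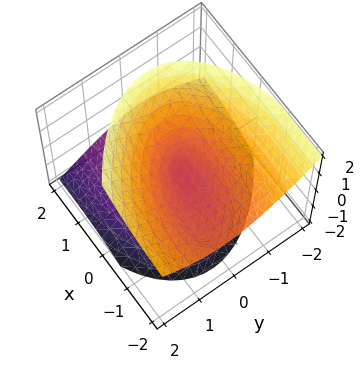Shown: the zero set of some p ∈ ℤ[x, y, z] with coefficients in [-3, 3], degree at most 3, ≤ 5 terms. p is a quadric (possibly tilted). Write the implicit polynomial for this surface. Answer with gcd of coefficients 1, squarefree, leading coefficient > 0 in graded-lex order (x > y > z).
x^2 + x*y + 3*x*z + 3*y^2 - 3*z^2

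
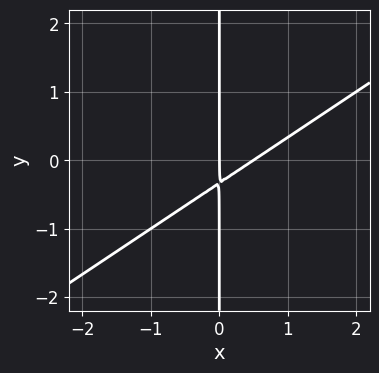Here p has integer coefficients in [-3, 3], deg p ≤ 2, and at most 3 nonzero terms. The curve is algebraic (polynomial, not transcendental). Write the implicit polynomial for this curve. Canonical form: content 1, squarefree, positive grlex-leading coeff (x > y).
2*x^2 - 3*x*y - x

1. The degree is 2 — the shape is more complex than any degree-1 curve.
2. Observable constraints: it meets the x-axis at x = 0 (among the integer gridlines); every point of the y-axis in the box is on the curve.
3. Matching integer coefficients to the picture gives p.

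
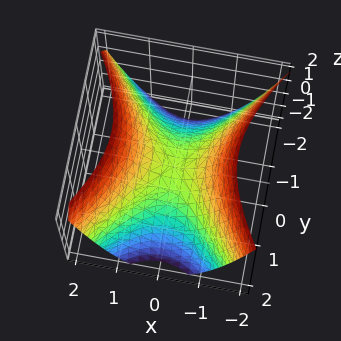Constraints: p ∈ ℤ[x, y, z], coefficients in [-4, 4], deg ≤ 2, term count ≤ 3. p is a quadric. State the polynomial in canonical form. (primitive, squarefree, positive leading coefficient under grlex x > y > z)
1. deg p = 2. A hyperbolic paraboloid; a quadric.
2. Symmetries: mirror symmetry y ↦ −y ⇒ only even powers of y; it's symmetric under x → −x, forcing even powers of x.
3. From the axis intercepts and sections: it crosses the z-axis at the gridline z = 0; it meets the x-axis at x = 0 (among the integer gridlines).
4. Together with the visible shape, these determine p as stated.

3*x^2 - 2*y^2 - 3*z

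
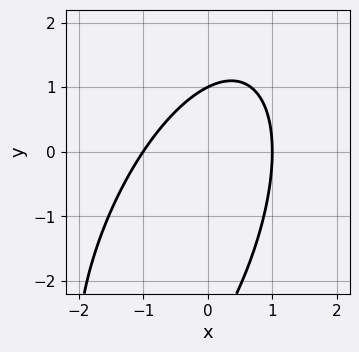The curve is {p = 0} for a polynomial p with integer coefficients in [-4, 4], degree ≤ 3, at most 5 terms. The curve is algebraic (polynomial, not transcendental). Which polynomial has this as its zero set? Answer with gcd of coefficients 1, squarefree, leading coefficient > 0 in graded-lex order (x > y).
3*x^2 - 2*x*y + y^2 + 2*y - 3

First, degree: no degree-1 curve has this shape, so deg p = 2.
Then, from the visible intercepts: among the integer gridlines, it crosses the x-axis at x ∈ {-1, 1}; it meets the y-axis at y = 1 (among the integer gridlines).
Finally, matching integer coefficients to the picture gives p.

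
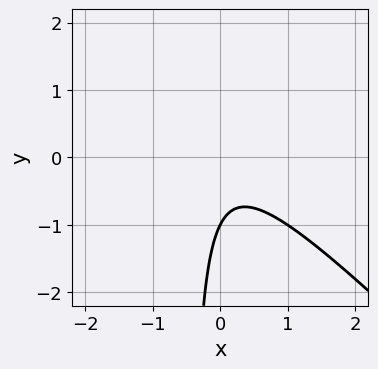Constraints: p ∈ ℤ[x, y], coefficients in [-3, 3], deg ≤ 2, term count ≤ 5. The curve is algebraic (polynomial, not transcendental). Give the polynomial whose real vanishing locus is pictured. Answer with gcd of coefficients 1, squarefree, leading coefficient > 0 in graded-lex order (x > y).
2*x^2 + 2*x*y + y + 1

1. deg p = 2. No degree-1 curve has this shape.
2. Checking where it meets the axes: one y-axis crossing is at y = -1; the curve avoids every integer x-axis point in the box.
3. Assembling these constraints gives the stated polynomial.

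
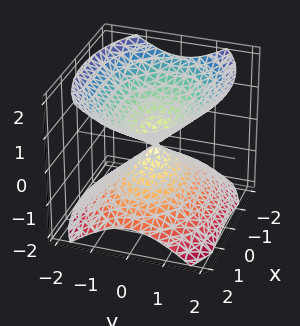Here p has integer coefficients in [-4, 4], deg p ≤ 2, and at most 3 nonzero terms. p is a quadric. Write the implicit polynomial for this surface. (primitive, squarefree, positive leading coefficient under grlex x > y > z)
1. The picture has 2 separate pieces.
2. Degree: a double cone through the origin; a quadric, so deg p = 2.
3. Symmetries: it's symmetric under y → −y, forcing even powers of y; the z ↦ −z reflection is a symmetry, so z appears only in even powers; it's symmetric under x → −x, forcing even powers of x.
4. From the axis intercepts and sections: one x-axis crossing is at x = 0; it crosses the z-axis at the gridline z = 0; it crosses the y-axis at the gridline y = 0.
5. Fitting integer coefficients to these (and the overall shape) gives p.

x^2 + 2*y^2 - 2*z^2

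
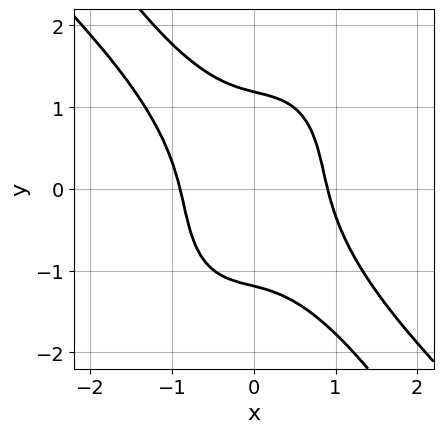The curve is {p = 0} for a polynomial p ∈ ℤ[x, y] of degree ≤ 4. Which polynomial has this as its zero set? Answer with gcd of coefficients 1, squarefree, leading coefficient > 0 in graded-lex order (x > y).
3*x^4 + 3*x^3*y + x*y^3 + y^4 - 2

1. deg p = 4. A generic line meets the curve in up to 4 points.
2. Matching integer coefficients to the picture gives p.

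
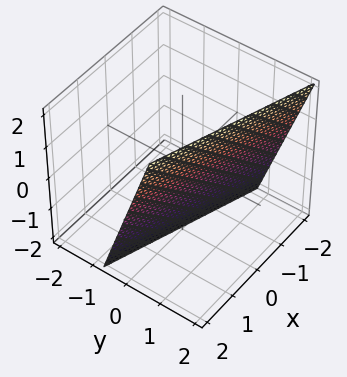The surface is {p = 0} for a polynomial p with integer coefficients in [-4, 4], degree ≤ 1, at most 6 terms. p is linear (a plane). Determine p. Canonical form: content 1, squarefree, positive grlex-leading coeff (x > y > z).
x + 3*y - z - 2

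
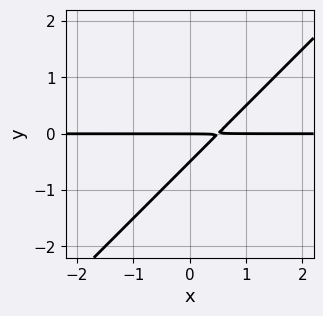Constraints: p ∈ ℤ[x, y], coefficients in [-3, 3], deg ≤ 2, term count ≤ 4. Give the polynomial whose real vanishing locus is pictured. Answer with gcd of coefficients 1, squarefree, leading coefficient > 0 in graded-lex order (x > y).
2*x*y - 2*y^2 - y

1. The degree is 2 — no degree-1 curve has this shape.
2. From the visible intercepts: every point of the x-axis in the box is on the curve; one y-axis crossing is at y = 0.
3. These observations pin down the coefficients.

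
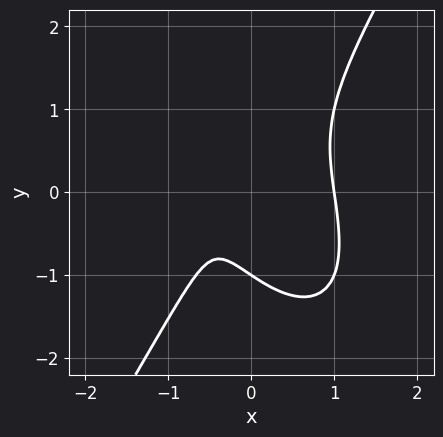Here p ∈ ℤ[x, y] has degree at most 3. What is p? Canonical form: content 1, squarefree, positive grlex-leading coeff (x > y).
The degree is 3 — no degree-2 curve has this shape.
Reading off the gridlines: one y-axis crossing is at y = -1; one x-axis crossing is at x = 1.
Fitting integer coefficients to these (and the overall shape) gives p.

3*x^3 + x^2*y - y^3 - 2*x - 1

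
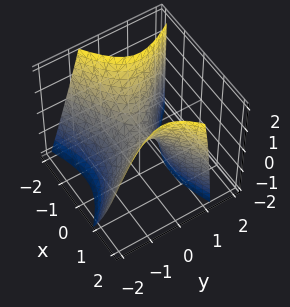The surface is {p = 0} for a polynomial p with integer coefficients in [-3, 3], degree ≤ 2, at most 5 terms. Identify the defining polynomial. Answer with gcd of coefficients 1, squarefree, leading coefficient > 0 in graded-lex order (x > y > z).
2*x^2 - 2*x*y - 3*y^2 + y*z - 2*z

1. The degree is 2 — the shape is more complex than any degree-1 surface.
2. Reading off the gridlines: it crosses the z-axis at the gridline z = 0; it crosses the x-axis at the gridline x = 0; one y-axis crossing is at y = 0.
3. The integer polynomial consistent with all of this is the stated p.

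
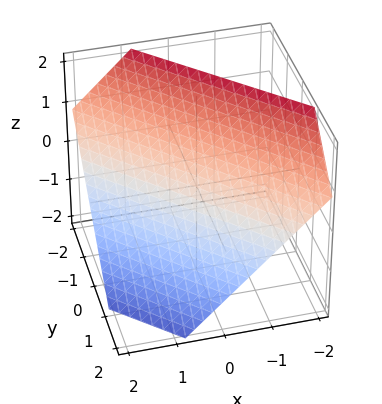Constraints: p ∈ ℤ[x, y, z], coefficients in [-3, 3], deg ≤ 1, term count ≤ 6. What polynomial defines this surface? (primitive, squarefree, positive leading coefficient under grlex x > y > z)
3*x + 3*y + 3*z - 2

deg p = 1.
Putting this together gives p.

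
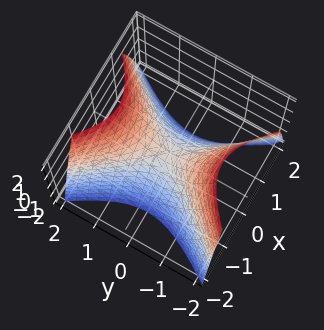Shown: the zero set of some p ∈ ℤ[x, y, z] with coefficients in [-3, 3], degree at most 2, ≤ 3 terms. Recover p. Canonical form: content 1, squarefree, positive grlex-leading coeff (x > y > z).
(a) The degree is 2 — a hyperbolic paraboloid; a quadric.
(b) Symmetries: it's symmetric under x → −x, forcing even powers of x; mirror symmetry y ↦ −y ⇒ only even powers of y.
(c) From the visible intercepts: one z-axis crossing is at z = 0; one y-axis crossing is at y = 0; one x-axis crossing is at x = 0.
(d) Solving for integer coefficients yields p as stated.

3*x^2 - 2*y^2 + 2*z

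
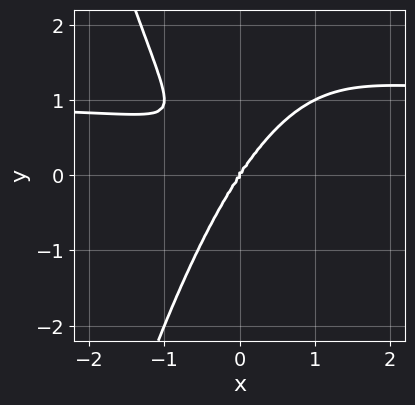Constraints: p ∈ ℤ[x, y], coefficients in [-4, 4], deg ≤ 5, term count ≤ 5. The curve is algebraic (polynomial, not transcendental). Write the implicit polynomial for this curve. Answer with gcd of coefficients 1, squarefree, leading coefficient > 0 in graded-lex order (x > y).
(a) deg p = 4. A generic line meets the curve in up to 4 points.
(b) Observable constraints: it meets the x-axis at x = 0 (among the integer gridlines); it meets the y-axis at y = 0 (among the integer gridlines).
(c) Matching integer coefficients to the picture gives p.

2*x^3*y - 2*x^3 - x^2*y + y^3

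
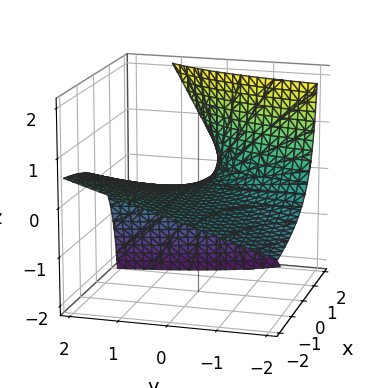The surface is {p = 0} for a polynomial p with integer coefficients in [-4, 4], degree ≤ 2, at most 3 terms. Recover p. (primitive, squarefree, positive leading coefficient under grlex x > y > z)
x*y - 2*x*z + 3*z

1. Degree: the shape is more complex than any degree-1 surface, so deg p = 2.
2. Reading off the gridlines: every point of the y-axis in the box is on the surface; it crosses the z-axis at the gridline z = 0; the visible x-axis segment lies entirely on the surface.
3. Fitting integer coefficients to these (and the overall shape) gives p.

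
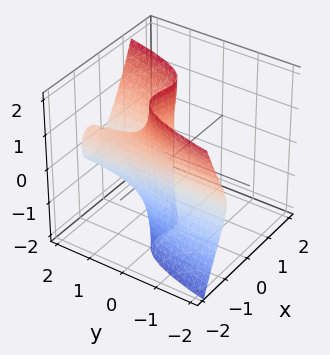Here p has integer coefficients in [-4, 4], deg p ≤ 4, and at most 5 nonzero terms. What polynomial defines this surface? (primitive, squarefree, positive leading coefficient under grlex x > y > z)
3*x^3 - y*z^2 + 3*x^2

First, the degree is 3 — a generic line meets the surface in up to 3 points.
Then, against the integer gridlines: every point of the y-axis in the box is on the surface; the visible z-axis segment lies entirely on the surface; it crosses the x-axis at the gridline x = -1.
Finally, putting this together gives p.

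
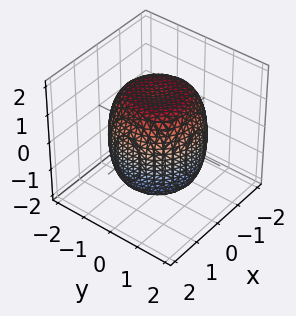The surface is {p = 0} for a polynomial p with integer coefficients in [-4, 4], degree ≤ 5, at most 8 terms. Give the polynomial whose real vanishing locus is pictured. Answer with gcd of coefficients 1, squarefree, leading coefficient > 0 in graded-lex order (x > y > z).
The degree is 4 — a generic line meets the surface in up to 4 points.
By symmetry, every cross-section ⟂ z is a circle, so x, y appear only via x² + y².
Checking where it meets the axes: a circular section at z = 1 has radius between 1 and 2.
Putting this together gives p.

x^4 + 2*x^2*y^2 + y^4 - x^2 - y^2 + z^2 - 2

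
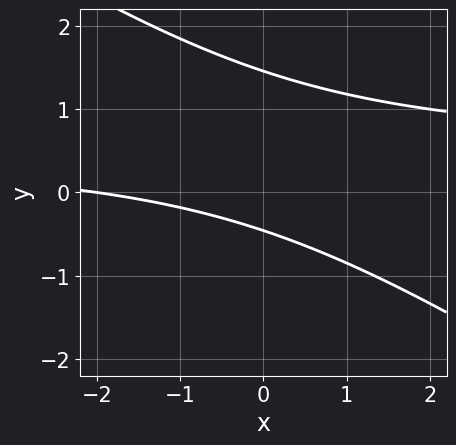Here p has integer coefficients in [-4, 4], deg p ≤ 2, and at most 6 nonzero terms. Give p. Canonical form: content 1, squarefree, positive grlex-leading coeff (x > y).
2*x*y + 3*y^2 - x - 3*y - 2

Degree: no degree-1 curve has this shape, so deg p = 2.
Observable constraints: it meets the x-axis at x = -2 (among the integer gridlines).
Matching integer coefficients to the picture gives p.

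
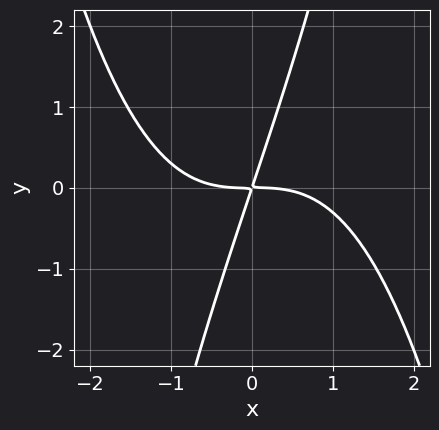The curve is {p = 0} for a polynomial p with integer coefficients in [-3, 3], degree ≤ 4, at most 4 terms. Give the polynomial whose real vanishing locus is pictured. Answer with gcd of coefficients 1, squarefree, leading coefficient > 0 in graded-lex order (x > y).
(a) The degree is 4 — a generic line meets the curve in up to 4 points.
(b) Against the integer gridlines: one x-axis crossing is at x = 0; it meets the y-axis at y = 0 (among the integer gridlines).
(c) The integer polynomial consistent with all of this is the stated p.

x^4 + 3*x*y - y^2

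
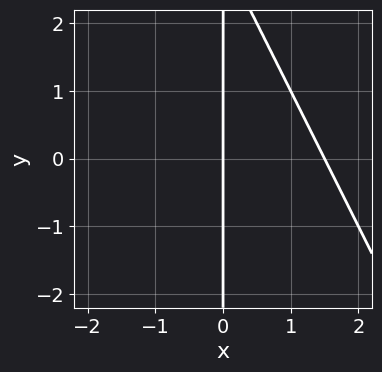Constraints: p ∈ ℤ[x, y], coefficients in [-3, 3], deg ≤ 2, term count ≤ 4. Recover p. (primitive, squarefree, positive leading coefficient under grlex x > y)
2*x^2 + x*y - 3*x

1. Degree: the shape is more complex than any degree-1 curve, so deg p = 2.
2. Observable constraints: it meets the x-axis at x = 0 (among the integer gridlines); the visible y-axis segment lies entirely on the curve.
3. Solving for integer coefficients yields p as stated.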